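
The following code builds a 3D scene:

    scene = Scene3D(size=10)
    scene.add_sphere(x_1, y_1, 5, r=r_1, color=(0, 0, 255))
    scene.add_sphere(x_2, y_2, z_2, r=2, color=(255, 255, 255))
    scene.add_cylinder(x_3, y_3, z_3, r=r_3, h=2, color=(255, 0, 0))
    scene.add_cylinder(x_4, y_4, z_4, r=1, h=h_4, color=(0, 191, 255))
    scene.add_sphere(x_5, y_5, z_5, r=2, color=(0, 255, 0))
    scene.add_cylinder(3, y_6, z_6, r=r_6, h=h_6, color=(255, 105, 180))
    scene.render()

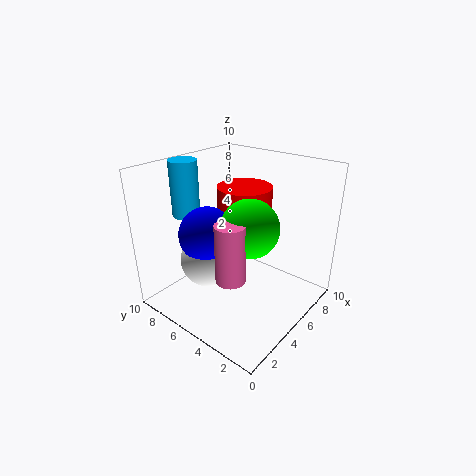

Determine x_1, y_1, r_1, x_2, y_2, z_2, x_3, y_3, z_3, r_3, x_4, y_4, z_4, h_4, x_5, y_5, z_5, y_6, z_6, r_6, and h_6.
x_1 = 4, y_1 = 7, r_1 = 2, x_2 = 4, y_2 = 7, z_2 = 3, x_3 = 7, y_3 = 6, z_3 = 6, r_3 = 2, x_4 = 4, y_4 = 9, z_4 = 6, h_4 = 4, x_5 = 5, y_5 = 4, z_5 = 6, y_6 = 4, z_6 = 3, r_6 = 1, h_6 = 4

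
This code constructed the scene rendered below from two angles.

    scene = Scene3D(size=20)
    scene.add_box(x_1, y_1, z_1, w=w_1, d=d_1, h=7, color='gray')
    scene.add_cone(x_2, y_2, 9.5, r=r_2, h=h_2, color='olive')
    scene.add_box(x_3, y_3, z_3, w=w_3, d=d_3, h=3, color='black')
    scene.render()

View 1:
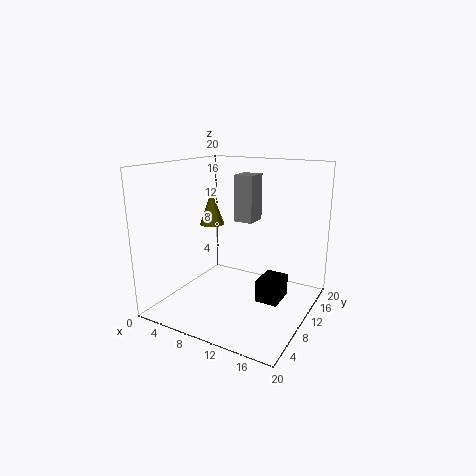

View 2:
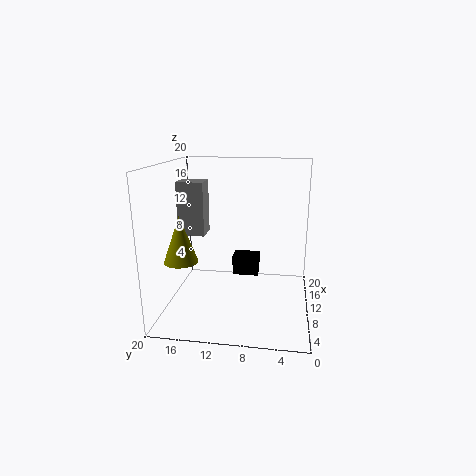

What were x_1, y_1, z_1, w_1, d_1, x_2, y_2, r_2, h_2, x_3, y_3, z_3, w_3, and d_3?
x_1 = 7, y_1 = 14, z_1 = 11, w_1 = 3, d_1 = 3.5, x_2 = 2, y_2 = 15.5, r_2 = 2, h_2 = 5.5, x_3 = 14, y_3 = 7.5, z_3 = 2.5, w_3 = 3, d_3 = 4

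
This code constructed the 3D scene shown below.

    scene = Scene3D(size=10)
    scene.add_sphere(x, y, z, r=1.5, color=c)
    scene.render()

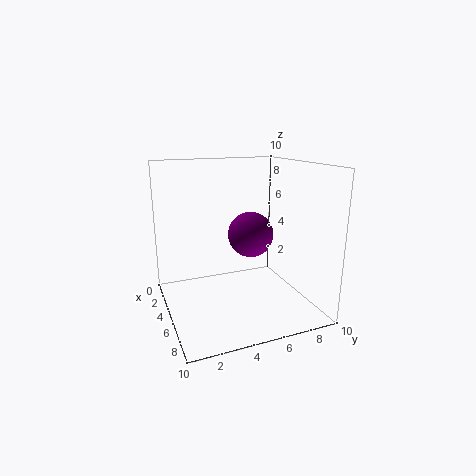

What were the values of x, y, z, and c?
x = 6, y = 5.5, z = 5.5, c = 'purple'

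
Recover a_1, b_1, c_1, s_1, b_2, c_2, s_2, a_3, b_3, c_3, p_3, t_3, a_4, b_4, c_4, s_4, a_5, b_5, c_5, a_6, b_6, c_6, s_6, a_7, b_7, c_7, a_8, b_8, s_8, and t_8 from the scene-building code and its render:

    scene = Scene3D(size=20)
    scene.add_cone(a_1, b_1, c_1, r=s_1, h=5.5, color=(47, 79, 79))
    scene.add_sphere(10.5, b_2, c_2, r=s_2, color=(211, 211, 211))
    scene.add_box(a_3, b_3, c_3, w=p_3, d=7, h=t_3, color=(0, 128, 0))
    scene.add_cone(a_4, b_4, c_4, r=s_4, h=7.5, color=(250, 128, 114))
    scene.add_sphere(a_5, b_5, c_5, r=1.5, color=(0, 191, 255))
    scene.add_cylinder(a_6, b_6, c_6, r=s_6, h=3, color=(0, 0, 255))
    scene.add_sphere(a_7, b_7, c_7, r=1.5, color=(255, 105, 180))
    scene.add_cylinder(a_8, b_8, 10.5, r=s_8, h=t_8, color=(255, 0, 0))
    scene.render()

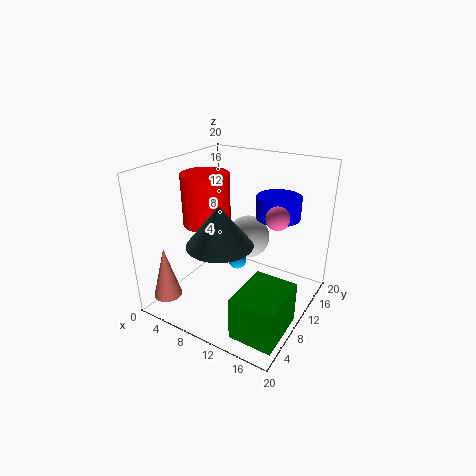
a_1 = 9, b_1 = 7, c_1 = 10, s_1 = 4.5, b_2 = 12, c_2 = 9.5, s_2 = 3, a_3 = 14.5, b_3 = 0.5, c_3 = 2, p_3 = 5.5, t_3 = 5.5, a_4 = 2, b_4 = 3.5, c_4 = 1.5, s_4 = 2, a_5 = 6.5, b_5 = 15.5, c_5 = 2.5, a_6 = 14.5, b_6 = 13, c_6 = 13, s_6 = 3, a_7 = 16, b_7 = 9.5, c_7 = 14.5, a_8 = 4, b_8 = 11, s_8 = 3.5, t_8 = 7.5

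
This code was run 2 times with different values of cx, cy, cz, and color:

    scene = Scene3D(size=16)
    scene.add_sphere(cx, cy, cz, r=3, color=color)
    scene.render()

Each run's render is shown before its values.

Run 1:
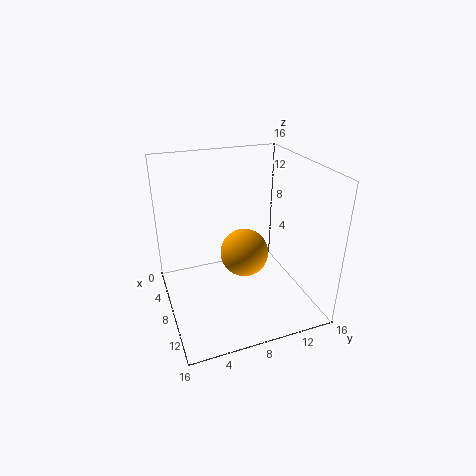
cx = 5, cy = 10, cz = 4, color = 'orange'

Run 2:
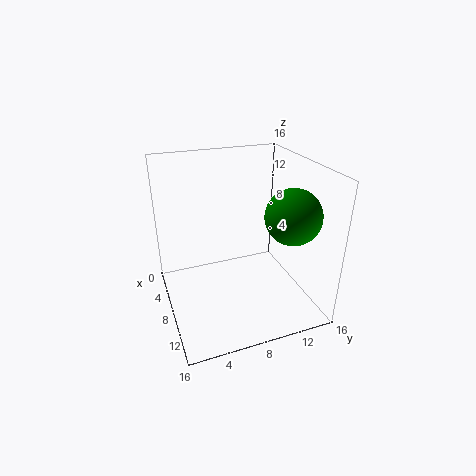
cx = 11, cy = 13, cz = 11, color = 'green'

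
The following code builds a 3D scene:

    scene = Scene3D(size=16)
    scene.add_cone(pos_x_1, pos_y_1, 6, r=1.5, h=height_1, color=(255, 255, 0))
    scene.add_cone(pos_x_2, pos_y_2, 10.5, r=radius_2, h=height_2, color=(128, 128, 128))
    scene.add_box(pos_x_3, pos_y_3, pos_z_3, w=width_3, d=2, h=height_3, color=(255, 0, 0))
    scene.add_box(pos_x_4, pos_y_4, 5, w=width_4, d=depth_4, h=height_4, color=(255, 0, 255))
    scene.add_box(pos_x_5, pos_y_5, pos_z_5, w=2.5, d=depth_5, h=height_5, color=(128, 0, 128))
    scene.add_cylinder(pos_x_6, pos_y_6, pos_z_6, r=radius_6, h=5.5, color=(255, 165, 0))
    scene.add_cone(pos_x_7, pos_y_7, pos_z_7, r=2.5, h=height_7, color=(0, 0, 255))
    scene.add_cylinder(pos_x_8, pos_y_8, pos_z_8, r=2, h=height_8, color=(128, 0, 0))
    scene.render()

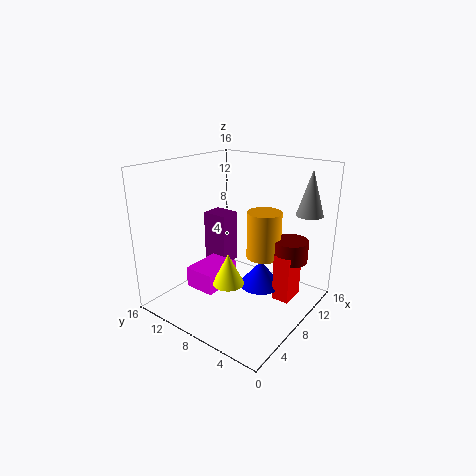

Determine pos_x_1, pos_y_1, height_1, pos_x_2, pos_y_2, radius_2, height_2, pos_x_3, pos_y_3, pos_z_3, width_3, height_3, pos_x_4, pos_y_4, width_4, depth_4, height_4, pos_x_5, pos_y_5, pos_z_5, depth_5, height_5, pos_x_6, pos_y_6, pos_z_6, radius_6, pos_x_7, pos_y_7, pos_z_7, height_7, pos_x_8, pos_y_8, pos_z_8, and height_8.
pos_x_1 = 2.5; pos_y_1 = 5; height_1 = 3; pos_x_2 = 13; pos_y_2 = 2; radius_2 = 1.5; height_2 = 5; pos_x_3 = 10; pos_y_3 = 2.5; pos_z_3 = 0.5; width_3 = 3; height_3 = 5.5; pos_x_4 = 1; pos_y_4 = 6; width_4 = 4; depth_4 = 3; height_4 = 2; pos_x_5 = 8; pos_y_5 = 10; pos_z_5 = 4; depth_5 = 3; height_5 = 6; pos_x_6 = 11; pos_y_6 = 6.5; pos_z_6 = 5; radius_6 = 2; pos_x_7 = 10.5; pos_y_7 = 6.5; pos_z_7 = 1.5; height_7 = 3; pos_x_8 = 12; pos_y_8 = 3.5; pos_z_8 = 5; height_8 = 2.5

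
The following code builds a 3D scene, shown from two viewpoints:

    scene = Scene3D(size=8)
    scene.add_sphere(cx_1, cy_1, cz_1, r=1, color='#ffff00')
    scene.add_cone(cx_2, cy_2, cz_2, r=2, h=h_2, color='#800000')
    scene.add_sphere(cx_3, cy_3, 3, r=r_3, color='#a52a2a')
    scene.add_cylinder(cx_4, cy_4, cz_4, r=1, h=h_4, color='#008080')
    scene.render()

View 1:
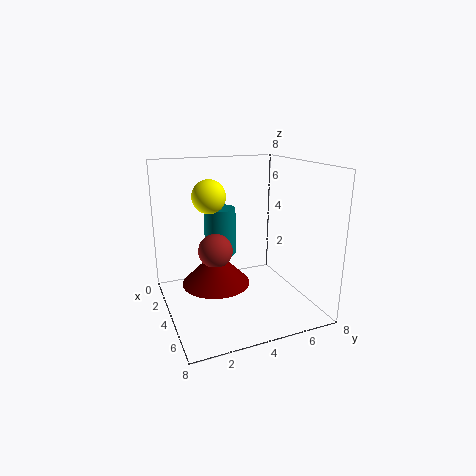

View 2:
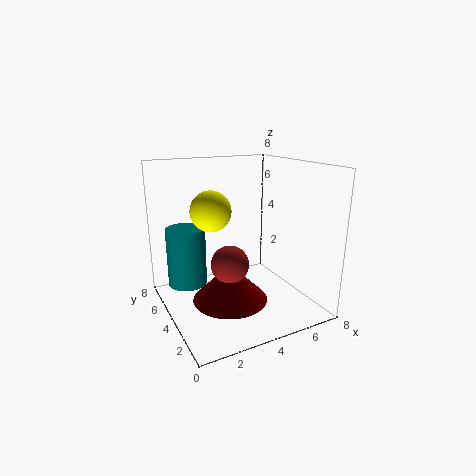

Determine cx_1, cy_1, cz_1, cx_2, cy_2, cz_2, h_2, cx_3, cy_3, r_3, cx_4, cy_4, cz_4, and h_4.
cx_1 = 2, cy_1 = 3, cz_1 = 6, cx_2 = 3, cy_2 = 3, cz_2 = 1, h_2 = 2, cx_3 = 3, cy_3 = 3, r_3 = 1, cx_4 = 1, cy_4 = 4, cz_4 = 2, h_4 = 3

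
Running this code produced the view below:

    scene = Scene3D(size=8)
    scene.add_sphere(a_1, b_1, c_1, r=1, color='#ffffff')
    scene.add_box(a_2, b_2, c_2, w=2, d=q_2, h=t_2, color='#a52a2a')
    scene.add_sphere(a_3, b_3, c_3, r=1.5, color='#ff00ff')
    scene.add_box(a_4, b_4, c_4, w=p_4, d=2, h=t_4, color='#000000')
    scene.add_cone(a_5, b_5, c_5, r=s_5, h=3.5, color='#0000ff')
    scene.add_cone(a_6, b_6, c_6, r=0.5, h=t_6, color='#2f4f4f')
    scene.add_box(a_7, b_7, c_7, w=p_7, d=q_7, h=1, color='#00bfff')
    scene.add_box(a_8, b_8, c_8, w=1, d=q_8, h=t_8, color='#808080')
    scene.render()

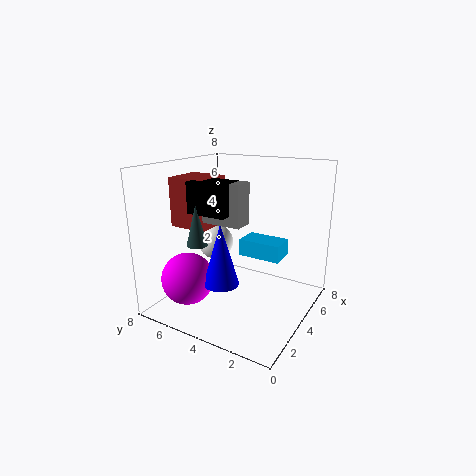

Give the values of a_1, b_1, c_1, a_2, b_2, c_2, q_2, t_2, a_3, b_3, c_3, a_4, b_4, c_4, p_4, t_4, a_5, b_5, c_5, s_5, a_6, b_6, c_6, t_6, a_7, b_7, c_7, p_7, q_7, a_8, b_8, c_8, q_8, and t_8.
a_1 = 4
b_1 = 5.5
c_1 = 3.5
a_2 = 1.5
b_2 = 4.5
c_2 = 5
q_2 = 2
t_2 = 2.5
a_3 = 2.5
b_3 = 6.5
c_3 = 1.5
a_4 = 1
b_4 = 3
c_4 = 6
p_4 = 1.5
t_4 = 1.5
a_5 = 3
b_5 = 4.5
c_5 = 1.5
s_5 = 1
a_6 = 1
b_6 = 4.5
c_6 = 4.5
t_6 = 2
a_7 = 5
b_7 = 2
c_7 = 2.5
p_7 = 1.5
q_7 = 2.5
a_8 = 1.5
b_8 = 2.5
c_8 = 5.5
q_8 = 2
t_8 = 2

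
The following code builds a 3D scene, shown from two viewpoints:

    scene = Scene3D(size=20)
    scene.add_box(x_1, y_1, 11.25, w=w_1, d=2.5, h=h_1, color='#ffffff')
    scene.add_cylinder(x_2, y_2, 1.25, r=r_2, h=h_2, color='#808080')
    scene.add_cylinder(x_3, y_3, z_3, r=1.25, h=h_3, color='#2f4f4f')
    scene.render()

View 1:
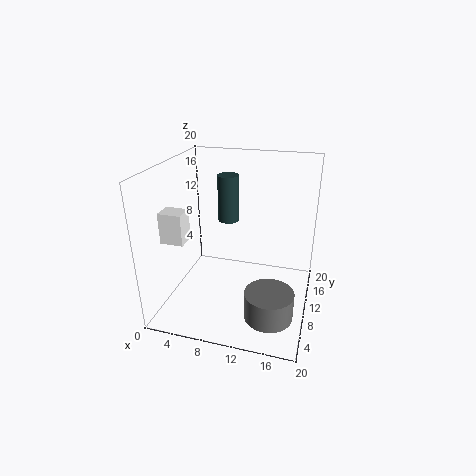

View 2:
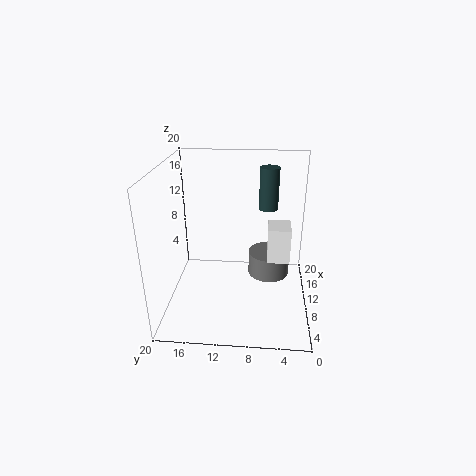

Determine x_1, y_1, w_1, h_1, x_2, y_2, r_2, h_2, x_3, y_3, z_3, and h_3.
x_1 = 1.75
y_1 = 3.5
w_1 = 3
h_1 = 4
x_2 = 15.5
y_2 = 5.5
r_2 = 3.25
h_2 = 3.75
x_3 = 10
y_3 = 6
z_3 = 14.5
h_3 = 5.5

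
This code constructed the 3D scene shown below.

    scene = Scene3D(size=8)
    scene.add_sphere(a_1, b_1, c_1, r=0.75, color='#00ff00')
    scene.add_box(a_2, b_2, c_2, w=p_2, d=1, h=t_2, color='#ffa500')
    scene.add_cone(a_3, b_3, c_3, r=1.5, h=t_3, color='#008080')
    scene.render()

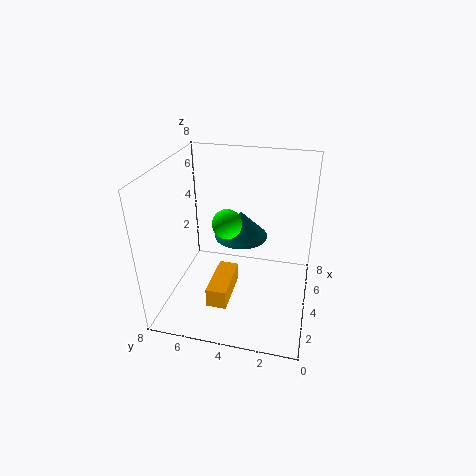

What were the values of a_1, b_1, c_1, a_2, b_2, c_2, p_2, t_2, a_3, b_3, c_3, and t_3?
a_1 = 2.75, b_1 = 4.25, c_1 = 5.5, a_2 = 0.5, b_2 = 3.75, c_2 = 2, p_2 = 2.5, t_2 = 1, a_3 = 4.75, b_3 = 4, c_3 = 3.75, t_3 = 1.5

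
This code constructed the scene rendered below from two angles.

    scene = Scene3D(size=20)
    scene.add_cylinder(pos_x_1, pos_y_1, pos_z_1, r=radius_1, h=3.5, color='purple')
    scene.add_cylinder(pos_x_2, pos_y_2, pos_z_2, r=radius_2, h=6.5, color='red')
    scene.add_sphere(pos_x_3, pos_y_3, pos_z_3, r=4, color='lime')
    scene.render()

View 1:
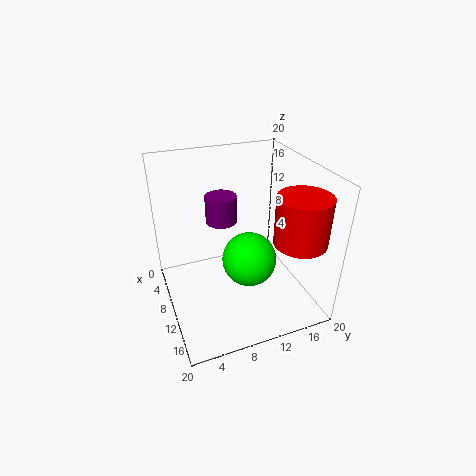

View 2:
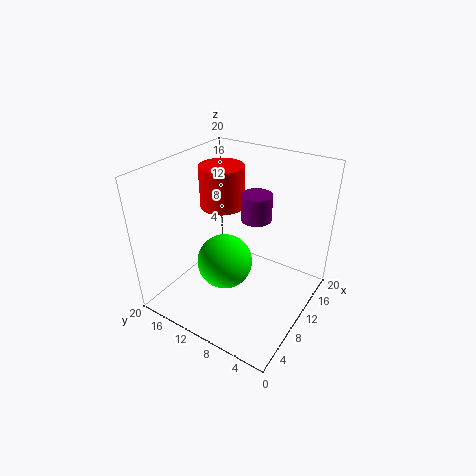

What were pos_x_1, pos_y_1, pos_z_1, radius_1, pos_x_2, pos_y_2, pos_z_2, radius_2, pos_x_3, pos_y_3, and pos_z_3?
pos_x_1 = 10.5, pos_y_1 = 7.5, pos_z_1 = 13.5, radius_1 = 2, pos_x_2 = 15.5, pos_y_2 = 16.5, pos_z_2 = 11, radius_2 = 3.5, pos_x_3 = 9.5, pos_y_3 = 12, pos_z_3 = 5.5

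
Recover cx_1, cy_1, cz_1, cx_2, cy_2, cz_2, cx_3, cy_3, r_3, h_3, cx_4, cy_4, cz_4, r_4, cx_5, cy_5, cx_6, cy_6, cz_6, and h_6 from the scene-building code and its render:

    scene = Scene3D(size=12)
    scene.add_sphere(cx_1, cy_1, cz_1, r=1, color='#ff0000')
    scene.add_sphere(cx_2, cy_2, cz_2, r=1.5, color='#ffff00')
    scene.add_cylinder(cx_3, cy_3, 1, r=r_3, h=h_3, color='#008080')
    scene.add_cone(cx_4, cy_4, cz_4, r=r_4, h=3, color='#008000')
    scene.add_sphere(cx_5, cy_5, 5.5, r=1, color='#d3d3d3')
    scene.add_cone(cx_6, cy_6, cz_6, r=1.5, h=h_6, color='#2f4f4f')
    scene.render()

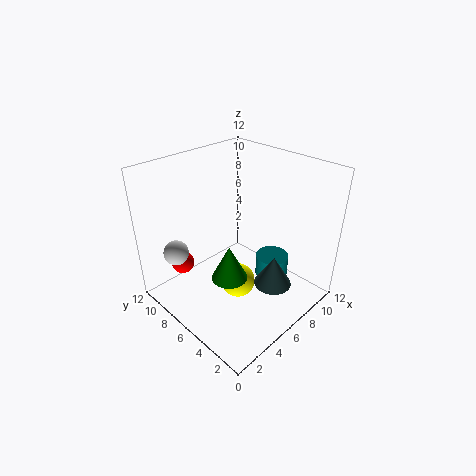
cx_1 = 3
cy_1 = 10
cz_1 = 3
cx_2 = 6
cy_2 = 6
cz_2 = 1.5
cx_3 = 9.5
cy_3 = 5
r_3 = 1.5
h_3 = 2
cx_4 = 4.5
cy_4 = 5.5
cz_4 = 3
r_4 = 1.5
cx_5 = 1.5
cy_5 = 8.5
cx_6 = 6.5
cy_6 = 2.5
cz_6 = 3
h_6 = 2.5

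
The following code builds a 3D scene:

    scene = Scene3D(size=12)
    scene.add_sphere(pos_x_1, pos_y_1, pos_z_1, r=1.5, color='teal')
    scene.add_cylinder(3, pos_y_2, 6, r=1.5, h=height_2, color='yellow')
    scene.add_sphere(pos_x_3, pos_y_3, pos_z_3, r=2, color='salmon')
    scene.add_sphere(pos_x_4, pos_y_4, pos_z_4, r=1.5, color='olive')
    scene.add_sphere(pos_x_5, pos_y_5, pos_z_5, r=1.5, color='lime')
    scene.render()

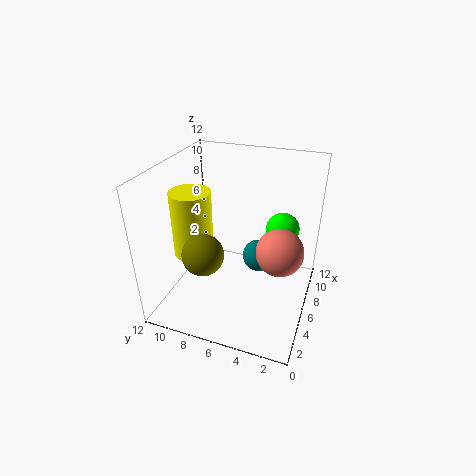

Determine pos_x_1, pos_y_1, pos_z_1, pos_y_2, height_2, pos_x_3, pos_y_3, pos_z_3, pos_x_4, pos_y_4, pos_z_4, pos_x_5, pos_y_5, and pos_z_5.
pos_x_1 = 9, pos_y_1 = 5, pos_z_1 = 2.5, pos_y_2 = 8.5, height_2 = 5, pos_x_3 = 6.5, pos_y_3 = 2.5, pos_z_3 = 5, pos_x_4 = 1.5, pos_y_4 = 7, pos_z_4 = 7, pos_x_5 = 9.5, pos_y_5 = 3, pos_z_5 = 5.5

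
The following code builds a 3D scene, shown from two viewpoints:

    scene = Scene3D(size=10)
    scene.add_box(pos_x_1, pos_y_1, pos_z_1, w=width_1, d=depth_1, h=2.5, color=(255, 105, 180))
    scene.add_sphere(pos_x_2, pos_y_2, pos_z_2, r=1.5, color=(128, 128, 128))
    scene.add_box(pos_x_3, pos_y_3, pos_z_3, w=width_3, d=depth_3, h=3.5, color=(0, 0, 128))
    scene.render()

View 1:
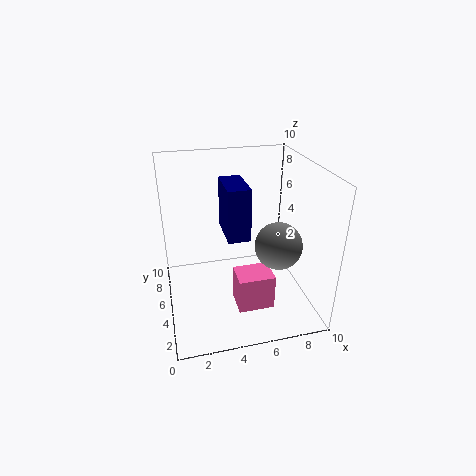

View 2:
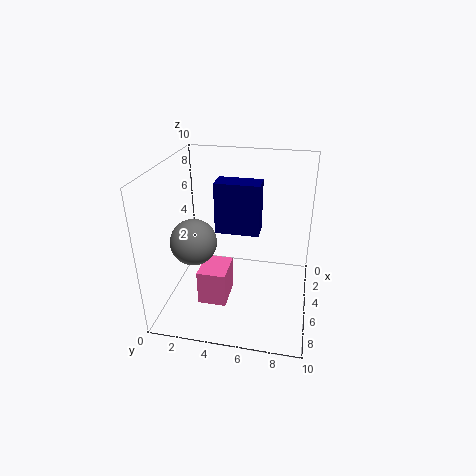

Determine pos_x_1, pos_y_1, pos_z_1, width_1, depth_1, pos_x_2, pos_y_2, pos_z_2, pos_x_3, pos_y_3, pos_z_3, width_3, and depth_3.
pos_x_1 = 4.5; pos_y_1 = 2.5; pos_z_1 = 0.5; width_1 = 2.5; depth_1 = 2; pos_x_2 = 7; pos_y_2 = 2.5; pos_z_2 = 5.5; pos_x_3 = 4; pos_y_3 = 3.5; pos_z_3 = 5.5; width_3 = 1.5; depth_3 = 3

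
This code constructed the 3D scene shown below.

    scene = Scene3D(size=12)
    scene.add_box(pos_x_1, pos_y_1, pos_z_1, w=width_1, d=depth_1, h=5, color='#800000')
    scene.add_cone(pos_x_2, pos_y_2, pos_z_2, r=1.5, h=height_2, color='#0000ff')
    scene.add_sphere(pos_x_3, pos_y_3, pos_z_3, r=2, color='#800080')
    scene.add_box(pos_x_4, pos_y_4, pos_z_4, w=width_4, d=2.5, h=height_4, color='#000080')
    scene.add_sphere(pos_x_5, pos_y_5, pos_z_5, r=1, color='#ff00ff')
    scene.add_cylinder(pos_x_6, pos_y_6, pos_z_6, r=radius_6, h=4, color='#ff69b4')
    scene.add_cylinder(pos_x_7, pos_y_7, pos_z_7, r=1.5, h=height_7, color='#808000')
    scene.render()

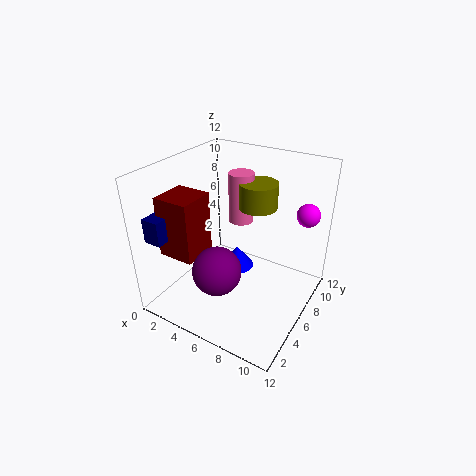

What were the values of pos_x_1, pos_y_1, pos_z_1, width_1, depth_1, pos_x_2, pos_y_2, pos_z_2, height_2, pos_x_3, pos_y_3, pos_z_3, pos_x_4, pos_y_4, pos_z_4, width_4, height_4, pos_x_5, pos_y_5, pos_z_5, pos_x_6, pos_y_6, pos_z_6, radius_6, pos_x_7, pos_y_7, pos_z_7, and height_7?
pos_x_1 = 1; pos_y_1 = 2; pos_z_1 = 5; width_1 = 3; depth_1 = 3; pos_x_2 = 5; pos_y_2 = 7.5; pos_z_2 = 2; height_2 = 2; pos_x_3 = 5.5; pos_y_3 = 3.5; pos_z_3 = 4; pos_x_4 = 0.5; pos_y_4 = 1; pos_z_4 = 6.5; width_4 = 1.5; height_4 = 2; pos_x_5 = 10.5; pos_y_5 = 10; pos_z_5 = 7.5; pos_x_6 = 6; pos_y_6 = 6.5; pos_z_6 = 7.5; radius_6 = 1; pos_x_7 = 7.5; pos_y_7 = 6.5; pos_z_7 = 9; height_7 = 2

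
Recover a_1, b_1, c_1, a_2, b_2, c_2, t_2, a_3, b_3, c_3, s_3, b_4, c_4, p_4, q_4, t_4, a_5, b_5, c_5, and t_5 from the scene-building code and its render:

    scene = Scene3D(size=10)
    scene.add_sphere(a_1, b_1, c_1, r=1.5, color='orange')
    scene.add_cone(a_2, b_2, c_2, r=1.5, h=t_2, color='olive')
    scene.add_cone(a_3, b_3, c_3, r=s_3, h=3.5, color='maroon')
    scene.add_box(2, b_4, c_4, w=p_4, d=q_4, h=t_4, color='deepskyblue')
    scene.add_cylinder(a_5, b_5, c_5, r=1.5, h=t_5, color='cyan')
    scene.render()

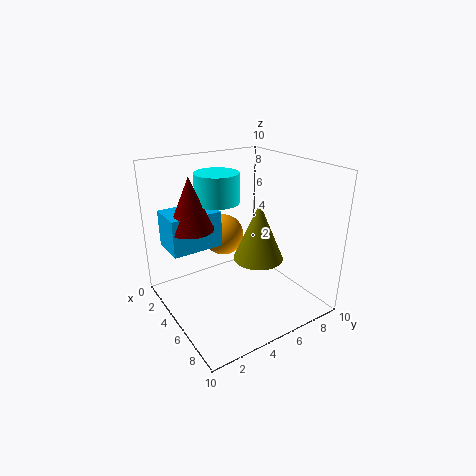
a_1 = 3; b_1 = 5; c_1 = 4.5; a_2 = 8; b_2 = 4.5; c_2 = 5; t_2 = 3.5; a_3 = 4; b_3 = 2; c_3 = 6; s_3 = 1.5; b_4 = 0.5; c_4 = 4.5; p_4 = 2.5; q_4 = 3.5; t_4 = 2.5; a_5 = 4; b_5 = 4; c_5 = 7.5; t_5 = 2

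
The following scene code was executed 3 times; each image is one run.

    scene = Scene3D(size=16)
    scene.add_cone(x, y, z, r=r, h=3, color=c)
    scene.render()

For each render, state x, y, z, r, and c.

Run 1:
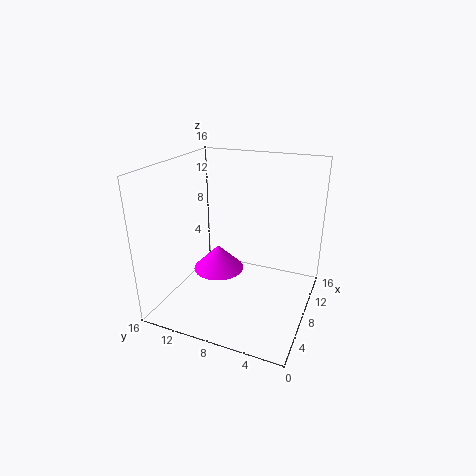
x = 9
y = 11
z = 3
r = 3
c = 'magenta'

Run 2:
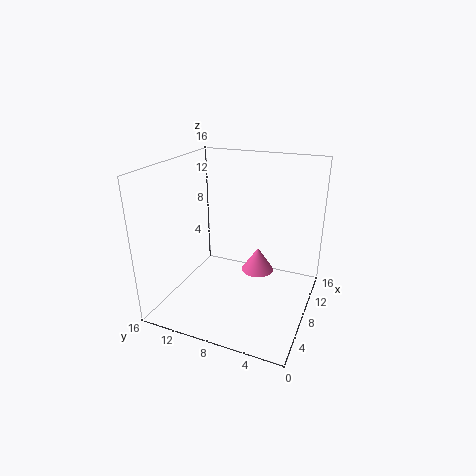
x = 12
y = 7
z = 2
r = 2
c = 'hotpink'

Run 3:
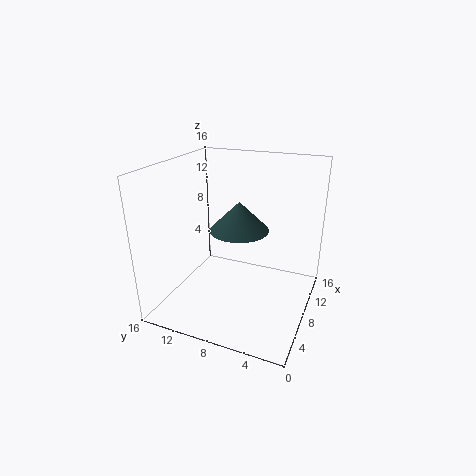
x = 6
y = 7
z = 10
r = 3
c = 'darkslategray'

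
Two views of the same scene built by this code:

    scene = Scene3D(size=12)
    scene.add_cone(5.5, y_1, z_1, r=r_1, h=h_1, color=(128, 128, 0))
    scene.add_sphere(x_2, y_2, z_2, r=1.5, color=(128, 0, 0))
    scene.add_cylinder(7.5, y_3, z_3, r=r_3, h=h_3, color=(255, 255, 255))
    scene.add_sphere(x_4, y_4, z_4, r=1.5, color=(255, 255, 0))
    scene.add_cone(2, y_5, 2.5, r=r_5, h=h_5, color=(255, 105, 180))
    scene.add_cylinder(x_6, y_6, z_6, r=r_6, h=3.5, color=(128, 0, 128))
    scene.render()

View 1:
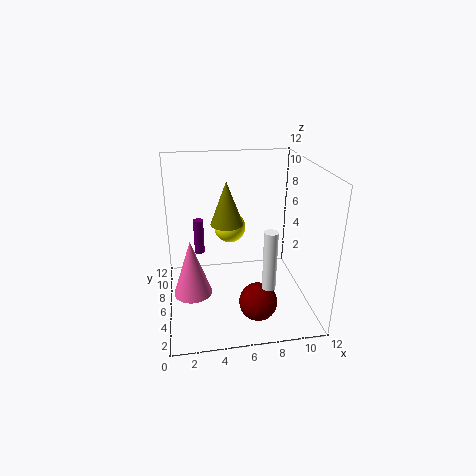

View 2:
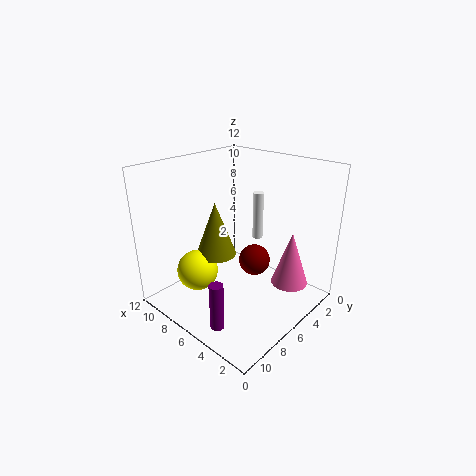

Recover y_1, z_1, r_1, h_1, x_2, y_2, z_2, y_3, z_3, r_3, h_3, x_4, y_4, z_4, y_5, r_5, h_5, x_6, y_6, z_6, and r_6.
y_1 = 9, z_1 = 6, r_1 = 1.5, h_1 = 4, x_2 = 7, y_2 = 2.5, z_2 = 2, y_3 = 1.5, z_3 = 4, r_3 = 0.5, h_3 = 4.5, x_4 = 6, y_4 = 10.5, z_4 = 5, y_5 = 4, r_5 = 1.5, h_5 = 4.5, x_6 = 3, y_6 = 11.5, z_6 = 2, r_6 = 0.5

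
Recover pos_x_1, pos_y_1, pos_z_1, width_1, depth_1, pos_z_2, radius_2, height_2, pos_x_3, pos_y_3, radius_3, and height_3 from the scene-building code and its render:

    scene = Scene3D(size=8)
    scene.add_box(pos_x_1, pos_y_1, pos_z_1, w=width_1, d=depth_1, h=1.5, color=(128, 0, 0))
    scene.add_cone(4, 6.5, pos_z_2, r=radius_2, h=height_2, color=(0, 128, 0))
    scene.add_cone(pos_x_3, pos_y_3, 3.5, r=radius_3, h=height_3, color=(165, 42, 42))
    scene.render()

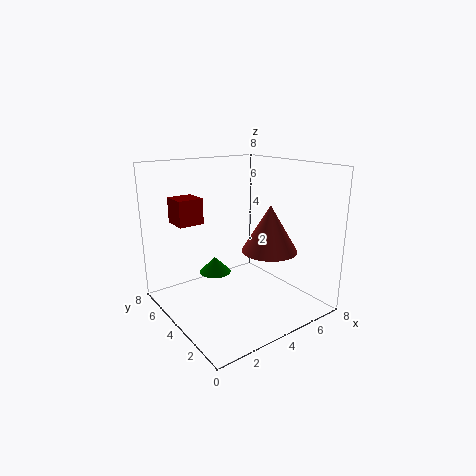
pos_x_1 = 1.5
pos_y_1 = 6
pos_z_1 = 4.5
width_1 = 1.5
depth_1 = 1.5
pos_z_2 = 1
radius_2 = 1
height_2 = 1
pos_x_3 = 5
pos_y_3 = 2.5
radius_3 = 1.5
height_3 = 2.5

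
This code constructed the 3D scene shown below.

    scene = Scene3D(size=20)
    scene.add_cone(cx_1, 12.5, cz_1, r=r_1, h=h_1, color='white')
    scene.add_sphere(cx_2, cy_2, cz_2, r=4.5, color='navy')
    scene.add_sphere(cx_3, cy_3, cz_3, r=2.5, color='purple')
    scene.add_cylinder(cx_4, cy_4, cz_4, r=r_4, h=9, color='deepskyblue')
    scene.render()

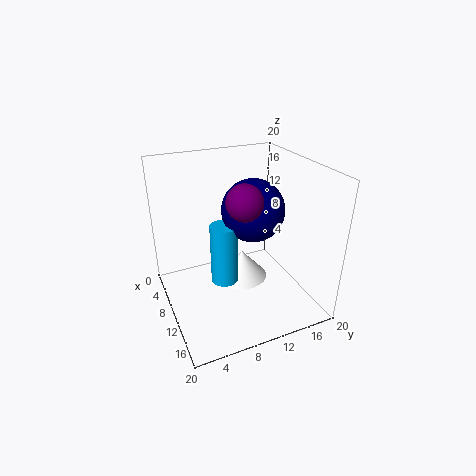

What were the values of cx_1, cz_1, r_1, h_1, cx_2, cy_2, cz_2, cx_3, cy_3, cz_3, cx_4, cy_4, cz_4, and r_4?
cx_1 = 6, cz_1 = 0.5, r_1 = 4, h_1 = 4.5, cx_2 = 8.5, cy_2 = 13, cz_2 = 13, cx_3 = 11, cy_3 = 10.5, cz_3 = 15.5, cx_4 = 8.5, cy_4 = 8.5, cz_4 = 2.5, r_4 = 2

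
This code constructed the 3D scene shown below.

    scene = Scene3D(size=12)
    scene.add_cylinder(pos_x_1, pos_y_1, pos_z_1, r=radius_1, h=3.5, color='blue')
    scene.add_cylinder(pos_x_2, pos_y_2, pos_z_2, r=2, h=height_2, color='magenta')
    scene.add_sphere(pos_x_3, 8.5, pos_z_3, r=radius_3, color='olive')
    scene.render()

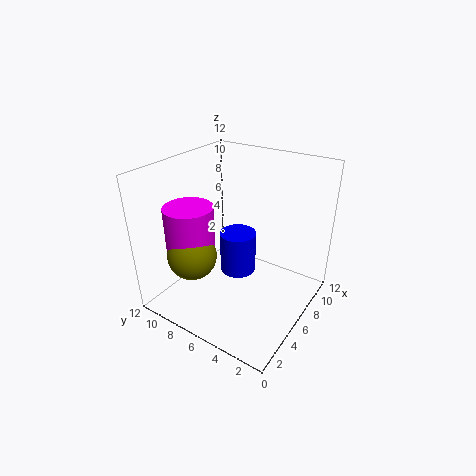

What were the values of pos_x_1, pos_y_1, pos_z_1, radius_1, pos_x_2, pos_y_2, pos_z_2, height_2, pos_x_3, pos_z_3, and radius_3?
pos_x_1 = 6, pos_y_1 = 6, pos_z_1 = 3, radius_1 = 1.5, pos_x_2 = 3.5, pos_y_2 = 9, pos_z_2 = 4.5, height_2 = 4.5, pos_x_3 = 3, pos_z_3 = 5, radius_3 = 2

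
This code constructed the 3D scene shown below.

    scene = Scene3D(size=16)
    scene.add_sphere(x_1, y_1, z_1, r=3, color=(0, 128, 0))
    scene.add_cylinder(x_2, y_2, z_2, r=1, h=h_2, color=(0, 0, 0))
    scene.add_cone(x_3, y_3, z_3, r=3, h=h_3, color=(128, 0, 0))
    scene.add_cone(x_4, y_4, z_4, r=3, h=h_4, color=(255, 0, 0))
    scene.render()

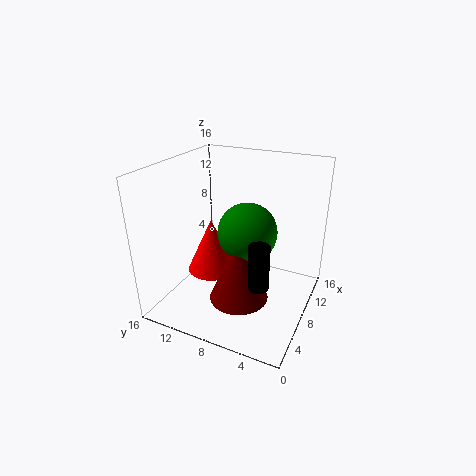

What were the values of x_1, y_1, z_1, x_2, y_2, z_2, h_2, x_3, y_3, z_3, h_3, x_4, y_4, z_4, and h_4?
x_1 = 6; y_1 = 6; z_1 = 10; x_2 = 3; y_2 = 3.5; z_2 = 6; h_2 = 4.5; x_3 = 4; y_3 = 6; z_3 = 3.5; h_3 = 7; x_4 = 9; y_4 = 12; z_4 = 2.5; h_4 = 6.5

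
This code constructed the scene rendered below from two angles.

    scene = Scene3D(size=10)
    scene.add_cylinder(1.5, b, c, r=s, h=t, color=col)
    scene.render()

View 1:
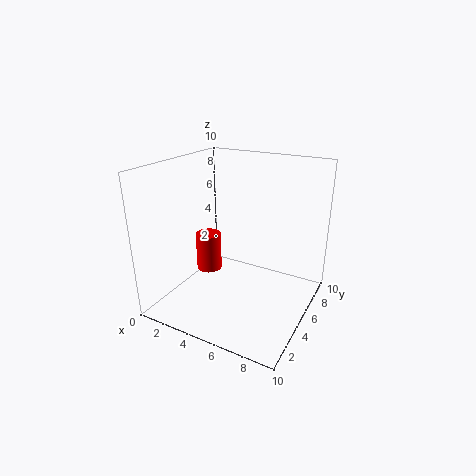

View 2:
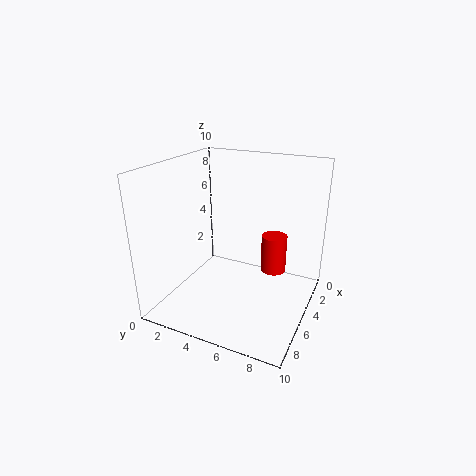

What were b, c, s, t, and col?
b = 6.5; c = 1; s = 1; t = 3; col = 'red'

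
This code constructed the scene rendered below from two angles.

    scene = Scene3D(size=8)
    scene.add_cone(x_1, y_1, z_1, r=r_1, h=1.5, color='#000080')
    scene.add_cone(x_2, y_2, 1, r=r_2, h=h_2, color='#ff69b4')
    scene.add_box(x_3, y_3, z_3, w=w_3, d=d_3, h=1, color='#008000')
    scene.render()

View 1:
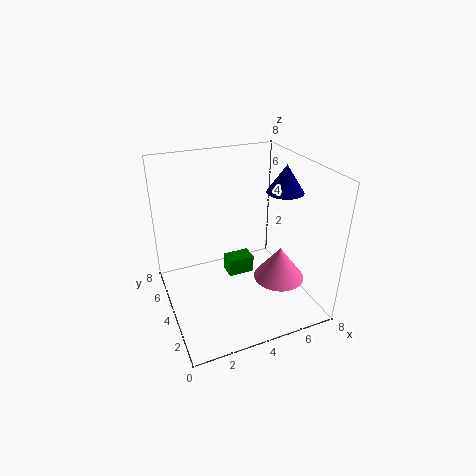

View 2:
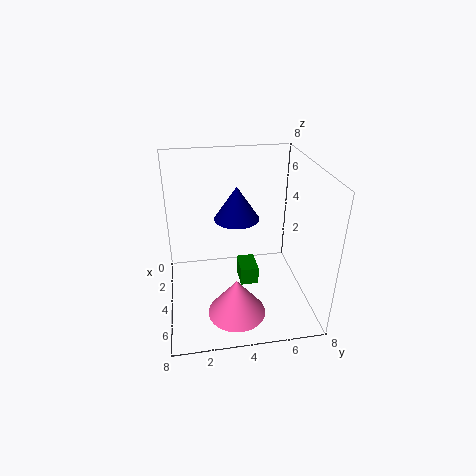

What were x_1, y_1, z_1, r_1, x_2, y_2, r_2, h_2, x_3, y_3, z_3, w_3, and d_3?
x_1 = 6.5
y_1 = 3.5
z_1 = 6.5
r_1 = 1
x_2 = 6.5
y_2 = 3.5
r_2 = 1.5
h_2 = 2
x_3 = 3.5
y_3 = 4
z_3 = 1.5
w_3 = 1.5
d_3 = 1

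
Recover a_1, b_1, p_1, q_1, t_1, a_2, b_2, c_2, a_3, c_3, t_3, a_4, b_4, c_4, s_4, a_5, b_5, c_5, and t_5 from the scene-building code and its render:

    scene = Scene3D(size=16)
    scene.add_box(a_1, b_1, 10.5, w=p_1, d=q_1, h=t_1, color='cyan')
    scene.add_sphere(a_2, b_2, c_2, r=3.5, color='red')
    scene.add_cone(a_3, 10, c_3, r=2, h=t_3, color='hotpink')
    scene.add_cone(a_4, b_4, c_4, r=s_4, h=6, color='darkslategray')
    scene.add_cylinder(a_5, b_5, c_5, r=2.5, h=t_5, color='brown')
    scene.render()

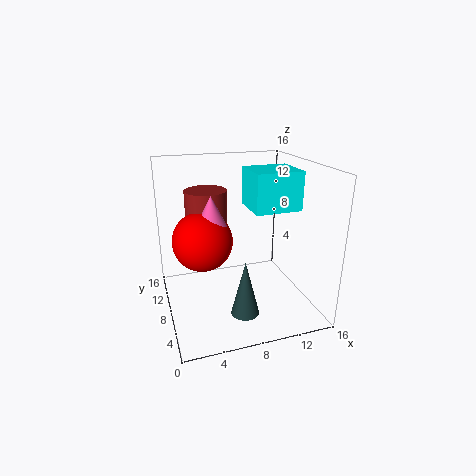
a_1 = 10; b_1 = 7.5; p_1 = 5.5; q_1 = 5; t_1 = 4.5; a_2 = 4.5; b_2 = 10.5; c_2 = 7; a_3 = 5.5; c_3 = 8.5; t_3 = 4; a_4 = 7.5; b_4 = 4; c_4 = 1; s_4 = 1.5; a_5 = 5.5; b_5 = 12.5; c_5 = 8; t_5 = 4.5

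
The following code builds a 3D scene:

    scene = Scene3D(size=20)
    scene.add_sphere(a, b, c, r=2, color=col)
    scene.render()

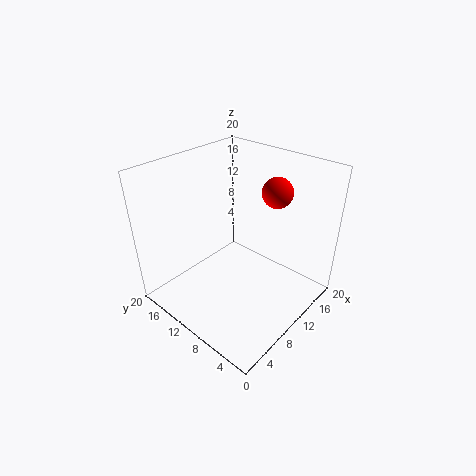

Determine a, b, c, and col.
a = 13; b = 6; c = 17; col = 'red'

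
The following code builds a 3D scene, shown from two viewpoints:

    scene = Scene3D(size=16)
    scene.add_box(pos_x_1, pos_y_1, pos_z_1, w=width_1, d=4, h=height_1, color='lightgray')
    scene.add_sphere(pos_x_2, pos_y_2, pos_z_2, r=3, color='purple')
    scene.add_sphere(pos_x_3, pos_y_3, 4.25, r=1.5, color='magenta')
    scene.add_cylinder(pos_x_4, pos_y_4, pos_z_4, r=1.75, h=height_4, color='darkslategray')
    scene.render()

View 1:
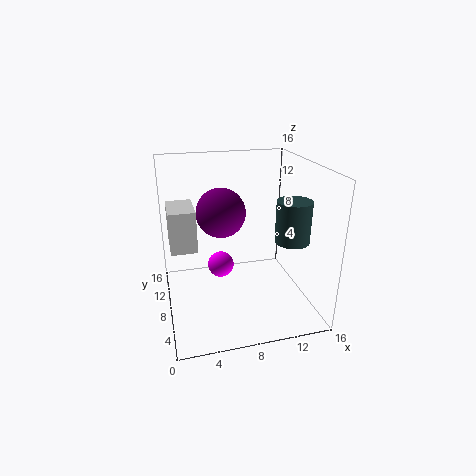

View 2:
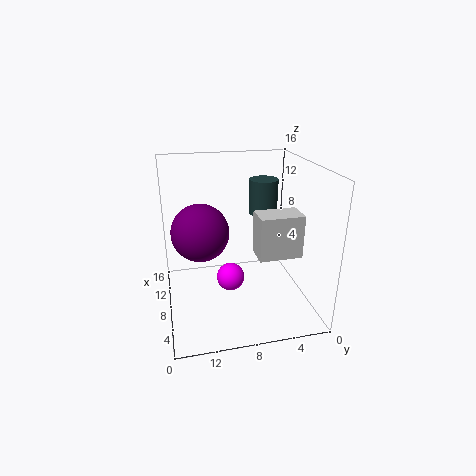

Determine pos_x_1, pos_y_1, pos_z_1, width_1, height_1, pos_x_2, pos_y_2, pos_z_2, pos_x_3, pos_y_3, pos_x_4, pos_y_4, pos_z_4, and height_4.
pos_x_1 = 0.5; pos_y_1 = 3.75; pos_z_1 = 9; width_1 = 2.5; height_1 = 4; pos_x_2 = 7; pos_y_2 = 12.25; pos_z_2 = 9.5; pos_x_3 = 6.25; pos_y_3 = 9.25; pos_x_4 = 12.5; pos_y_4 = 3.75; pos_z_4 = 9; height_4 = 4.25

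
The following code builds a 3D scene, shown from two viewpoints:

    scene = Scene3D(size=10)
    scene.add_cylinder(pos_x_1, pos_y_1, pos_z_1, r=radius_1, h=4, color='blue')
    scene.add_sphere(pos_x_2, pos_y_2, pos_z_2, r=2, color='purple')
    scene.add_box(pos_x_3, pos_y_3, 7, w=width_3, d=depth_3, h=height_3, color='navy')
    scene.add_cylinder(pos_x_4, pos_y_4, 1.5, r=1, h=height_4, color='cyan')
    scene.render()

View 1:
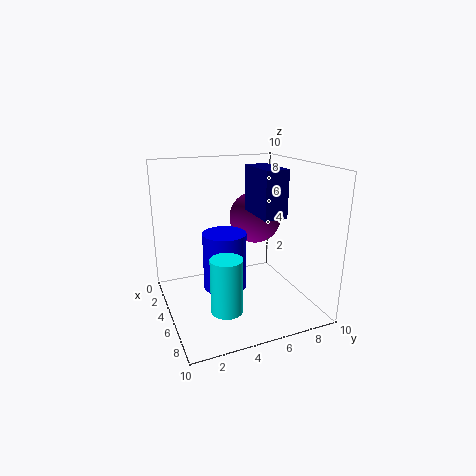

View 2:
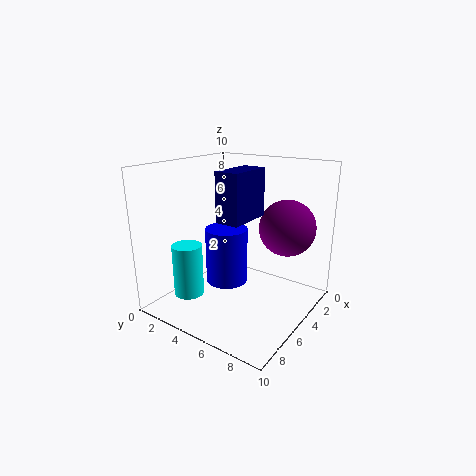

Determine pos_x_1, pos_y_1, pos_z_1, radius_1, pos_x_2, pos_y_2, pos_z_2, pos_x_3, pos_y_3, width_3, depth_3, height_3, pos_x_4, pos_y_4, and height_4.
pos_x_1 = 5; pos_y_1 = 4; pos_z_1 = 1.5; radius_1 = 1.5; pos_x_2 = 2.5; pos_y_2 = 7.5; pos_z_2 = 5.5; pos_x_3 = 5; pos_y_3 = 5.5; width_3 = 3; depth_3 = 1.5; height_3 = 3; pos_x_4 = 8; pos_y_4 = 3; height_4 = 3.5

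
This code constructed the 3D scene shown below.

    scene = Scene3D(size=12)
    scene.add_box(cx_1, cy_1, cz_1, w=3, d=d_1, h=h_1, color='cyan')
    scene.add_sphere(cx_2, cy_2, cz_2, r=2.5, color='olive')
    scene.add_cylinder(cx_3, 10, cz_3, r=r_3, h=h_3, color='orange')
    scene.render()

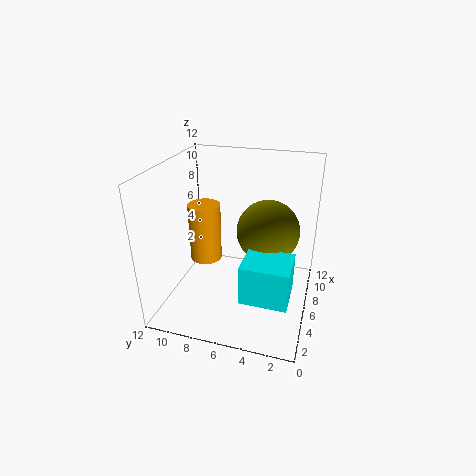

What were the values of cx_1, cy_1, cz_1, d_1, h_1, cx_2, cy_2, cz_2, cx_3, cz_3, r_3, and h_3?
cx_1 = 1
cy_1 = 1
cz_1 = 3.5
d_1 = 3.5
h_1 = 3
cx_2 = 6
cy_2 = 3.5
cz_2 = 7
cx_3 = 8.5
cz_3 = 2
r_3 = 1.5
h_3 = 5.5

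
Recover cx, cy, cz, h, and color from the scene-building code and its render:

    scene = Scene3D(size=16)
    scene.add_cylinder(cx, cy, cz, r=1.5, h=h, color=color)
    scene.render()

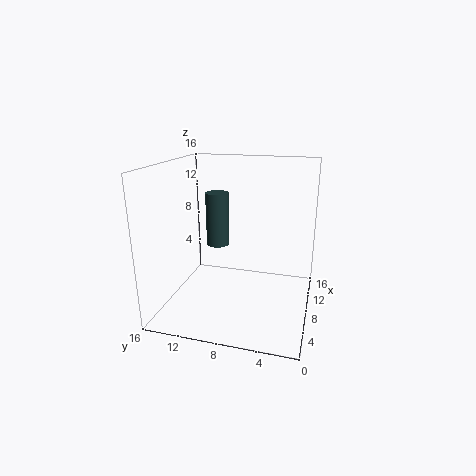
cx = 14; cy = 12.5; cz = 4.5; h = 7; color = 'darkslategray'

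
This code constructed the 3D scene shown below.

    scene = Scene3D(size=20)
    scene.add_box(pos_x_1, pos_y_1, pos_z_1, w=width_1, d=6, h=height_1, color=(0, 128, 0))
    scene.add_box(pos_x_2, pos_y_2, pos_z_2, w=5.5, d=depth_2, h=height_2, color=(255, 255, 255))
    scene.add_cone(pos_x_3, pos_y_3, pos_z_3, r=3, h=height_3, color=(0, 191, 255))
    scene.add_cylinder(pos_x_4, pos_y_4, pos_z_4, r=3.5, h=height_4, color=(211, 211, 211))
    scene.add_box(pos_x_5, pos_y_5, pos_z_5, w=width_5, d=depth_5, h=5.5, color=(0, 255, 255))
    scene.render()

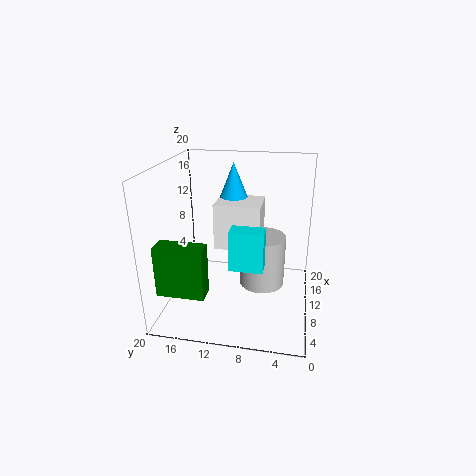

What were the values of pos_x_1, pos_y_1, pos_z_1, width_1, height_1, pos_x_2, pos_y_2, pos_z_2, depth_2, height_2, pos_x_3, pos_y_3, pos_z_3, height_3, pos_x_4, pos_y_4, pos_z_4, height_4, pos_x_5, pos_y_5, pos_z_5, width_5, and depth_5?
pos_x_1 = 1
pos_y_1 = 12.5
pos_z_1 = 5.5
width_1 = 2.5
height_1 = 6.5
pos_x_2 = 10
pos_y_2 = 7
pos_z_2 = 8
depth_2 = 6.5
height_2 = 6.5
pos_x_3 = 14.5
pos_y_3 = 11.5
pos_z_3 = 12
height_3 = 7.5
pos_x_4 = 14.5
pos_y_4 = 7
pos_z_4 = 0.5
height_4 = 8
pos_x_5 = 6
pos_y_5 = 6
pos_z_5 = 7
width_5 = 2.5
depth_5 = 4.5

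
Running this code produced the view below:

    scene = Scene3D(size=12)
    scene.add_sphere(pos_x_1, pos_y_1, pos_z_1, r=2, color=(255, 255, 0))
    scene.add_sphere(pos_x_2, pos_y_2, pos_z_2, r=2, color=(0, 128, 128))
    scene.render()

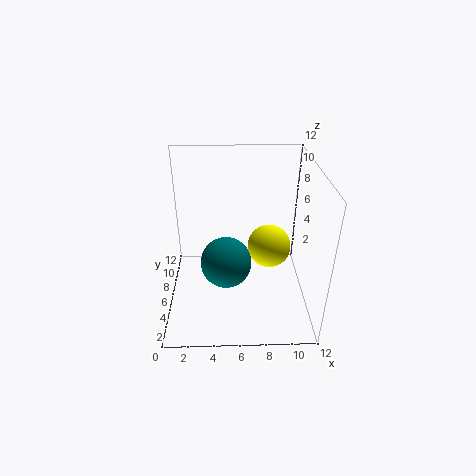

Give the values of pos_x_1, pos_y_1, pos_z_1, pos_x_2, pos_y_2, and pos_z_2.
pos_x_1 = 9
pos_y_1 = 8.5
pos_z_1 = 3.5
pos_x_2 = 5
pos_y_2 = 4
pos_z_2 = 5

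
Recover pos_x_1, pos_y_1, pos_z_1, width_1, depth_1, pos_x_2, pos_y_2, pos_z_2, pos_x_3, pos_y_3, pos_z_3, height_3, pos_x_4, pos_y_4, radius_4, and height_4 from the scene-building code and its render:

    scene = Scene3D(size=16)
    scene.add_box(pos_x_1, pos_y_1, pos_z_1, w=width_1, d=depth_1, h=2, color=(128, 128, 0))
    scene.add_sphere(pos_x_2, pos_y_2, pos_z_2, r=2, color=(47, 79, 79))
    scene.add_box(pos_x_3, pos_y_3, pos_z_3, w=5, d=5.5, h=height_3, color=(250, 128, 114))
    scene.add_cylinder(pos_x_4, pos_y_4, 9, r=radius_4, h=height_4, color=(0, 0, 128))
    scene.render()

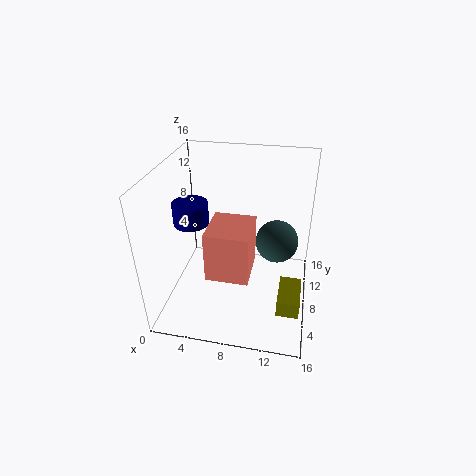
pos_x_1 = 13, pos_y_1 = 4.5, pos_z_1 = 0.5, width_1 = 2.5, depth_1 = 4.5, pos_x_2 = 12.5, pos_y_2 = 4.5, pos_z_2 = 10.5, pos_x_3 = 4.5, pos_y_3 = 6, pos_z_3 = 3, height_3 = 6, pos_x_4 = 2.5, pos_y_4 = 8.5, radius_4 = 2, height_4 = 2.5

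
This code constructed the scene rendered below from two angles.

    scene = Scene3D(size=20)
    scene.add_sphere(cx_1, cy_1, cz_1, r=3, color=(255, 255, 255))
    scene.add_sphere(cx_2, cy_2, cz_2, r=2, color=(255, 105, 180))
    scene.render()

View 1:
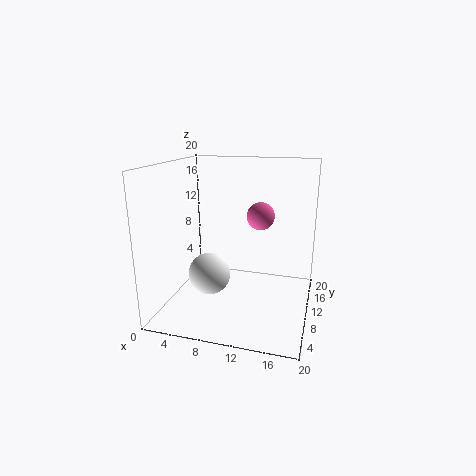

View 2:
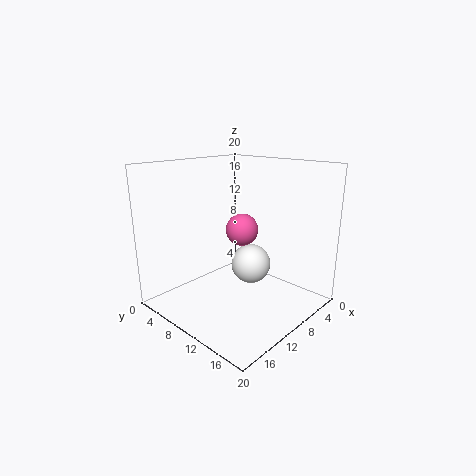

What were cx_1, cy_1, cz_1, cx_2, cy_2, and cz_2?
cx_1 = 6, cy_1 = 9, cz_1 = 4.5, cx_2 = 12.5, cy_2 = 13, cz_2 = 12.5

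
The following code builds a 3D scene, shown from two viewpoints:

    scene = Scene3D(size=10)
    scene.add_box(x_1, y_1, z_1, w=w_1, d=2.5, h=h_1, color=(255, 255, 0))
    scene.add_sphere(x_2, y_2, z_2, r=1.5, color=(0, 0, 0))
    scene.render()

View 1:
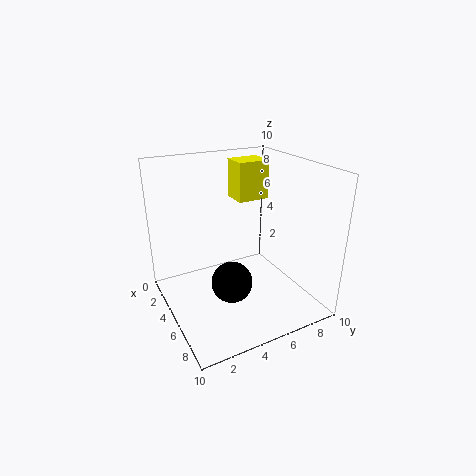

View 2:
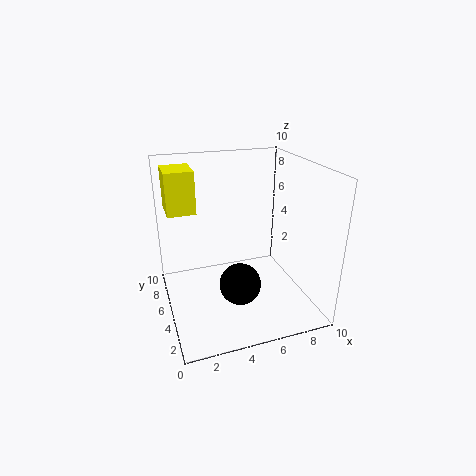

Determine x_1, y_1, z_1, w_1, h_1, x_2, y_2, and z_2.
x_1 = 0.5; y_1 = 6.5; z_1 = 6.5; w_1 = 2; h_1 = 3; x_2 = 5; y_2 = 4.5; z_2 = 1.5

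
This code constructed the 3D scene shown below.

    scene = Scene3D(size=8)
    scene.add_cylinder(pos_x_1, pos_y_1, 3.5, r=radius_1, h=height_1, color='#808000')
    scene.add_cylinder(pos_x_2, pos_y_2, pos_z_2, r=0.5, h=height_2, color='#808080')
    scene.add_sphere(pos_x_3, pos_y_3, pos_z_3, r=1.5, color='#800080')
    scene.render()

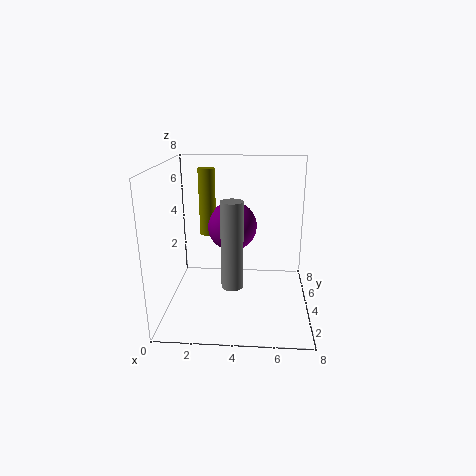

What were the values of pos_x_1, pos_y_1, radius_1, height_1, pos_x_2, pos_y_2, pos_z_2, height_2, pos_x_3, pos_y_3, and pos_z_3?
pos_x_1 = 2; pos_y_1 = 6; radius_1 = 0.5; height_1 = 4; pos_x_2 = 4; pos_y_2 = 0.5; pos_z_2 = 3; height_2 = 4; pos_x_3 = 3.5; pos_y_3 = 6; pos_z_3 = 4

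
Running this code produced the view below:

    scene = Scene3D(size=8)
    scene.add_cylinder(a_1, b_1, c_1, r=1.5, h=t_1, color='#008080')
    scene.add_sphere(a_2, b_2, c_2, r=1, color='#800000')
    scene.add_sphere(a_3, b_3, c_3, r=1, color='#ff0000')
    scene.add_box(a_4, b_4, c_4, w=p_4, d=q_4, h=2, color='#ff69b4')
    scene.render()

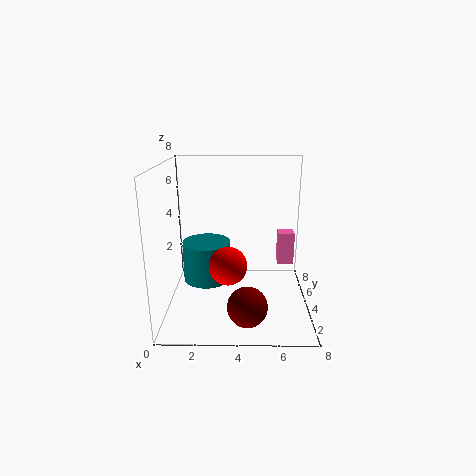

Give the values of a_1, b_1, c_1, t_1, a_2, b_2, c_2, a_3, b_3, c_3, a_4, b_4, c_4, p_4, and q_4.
a_1 = 2
b_1 = 6
c_1 = 0.5
t_1 = 2.5
a_2 = 4.5
b_2 = 1
c_2 = 1.5
a_3 = 3.5
b_3 = 2.5
c_3 = 3
a_4 = 6.5
b_4 = 6
c_4 = 1.5
p_4 = 1
q_4 = 1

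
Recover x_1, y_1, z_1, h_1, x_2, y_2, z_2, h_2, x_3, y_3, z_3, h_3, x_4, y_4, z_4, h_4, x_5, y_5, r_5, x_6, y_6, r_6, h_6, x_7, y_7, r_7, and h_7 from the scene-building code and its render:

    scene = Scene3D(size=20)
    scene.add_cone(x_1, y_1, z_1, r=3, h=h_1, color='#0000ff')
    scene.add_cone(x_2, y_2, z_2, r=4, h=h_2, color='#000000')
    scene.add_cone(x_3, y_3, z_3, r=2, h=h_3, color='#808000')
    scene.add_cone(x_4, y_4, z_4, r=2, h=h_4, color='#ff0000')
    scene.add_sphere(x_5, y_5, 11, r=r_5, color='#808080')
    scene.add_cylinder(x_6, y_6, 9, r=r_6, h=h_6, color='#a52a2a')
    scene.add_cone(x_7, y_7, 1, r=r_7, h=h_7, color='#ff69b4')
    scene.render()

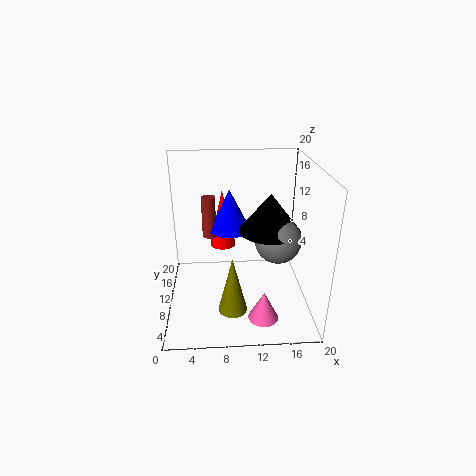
x_1 = 9, y_1 = 13, z_1 = 10, h_1 = 6, x_2 = 14, y_2 = 8, z_2 = 12, h_2 = 5, x_3 = 9, y_3 = 6, z_3 = 1, h_3 = 8, x_4 = 8, y_4 = 16, z_4 = 6, h_4 = 9, x_5 = 15, y_5 = 7, r_5 = 3, x_6 = 6, y_6 = 13, r_6 = 1, h_6 = 6, x_7 = 13, y_7 = 4, r_7 = 2, h_7 = 4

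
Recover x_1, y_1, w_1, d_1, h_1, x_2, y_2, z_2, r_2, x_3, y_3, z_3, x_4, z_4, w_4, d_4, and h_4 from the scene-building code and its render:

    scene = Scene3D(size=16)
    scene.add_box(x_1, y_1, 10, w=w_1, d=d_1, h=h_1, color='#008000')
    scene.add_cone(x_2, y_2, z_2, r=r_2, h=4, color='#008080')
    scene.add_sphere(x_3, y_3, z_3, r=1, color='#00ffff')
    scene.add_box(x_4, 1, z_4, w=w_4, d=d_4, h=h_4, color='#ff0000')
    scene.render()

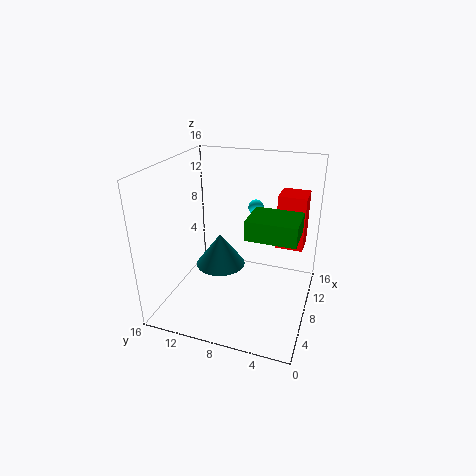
x_1 = 4, y_1 = 1, w_1 = 4, d_1 = 5, h_1 = 2, x_2 = 10, y_2 = 11, z_2 = 3, r_2 = 3, x_3 = 15, y_3 = 8, z_3 = 9, x_4 = 9, z_4 = 7, w_4 = 3, d_4 = 3, h_4 = 6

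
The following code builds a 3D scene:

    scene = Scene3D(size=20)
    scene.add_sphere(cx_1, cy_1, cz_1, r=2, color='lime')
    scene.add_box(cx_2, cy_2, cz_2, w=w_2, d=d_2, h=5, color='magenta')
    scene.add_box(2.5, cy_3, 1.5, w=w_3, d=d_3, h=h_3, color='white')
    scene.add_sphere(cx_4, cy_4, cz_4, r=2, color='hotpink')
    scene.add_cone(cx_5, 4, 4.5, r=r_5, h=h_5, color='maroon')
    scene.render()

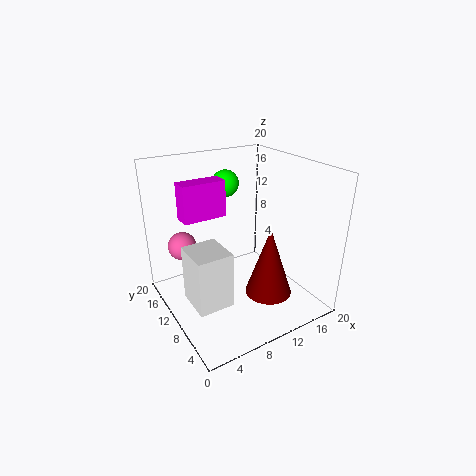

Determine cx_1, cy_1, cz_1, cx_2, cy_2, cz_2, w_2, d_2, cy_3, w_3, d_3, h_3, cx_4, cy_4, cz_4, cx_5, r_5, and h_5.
cx_1 = 11.5; cy_1 = 16; cz_1 = 16; cx_2 = 3; cy_2 = 11.5; cz_2 = 13; w_2 = 6; d_2 = 2.5; cy_3 = 7; w_3 = 5; d_3 = 5.5; h_3 = 8; cx_4 = 3.5; cy_4 = 14.5; cz_4 = 8.5; cx_5 = 11; r_5 = 3; h_5 = 9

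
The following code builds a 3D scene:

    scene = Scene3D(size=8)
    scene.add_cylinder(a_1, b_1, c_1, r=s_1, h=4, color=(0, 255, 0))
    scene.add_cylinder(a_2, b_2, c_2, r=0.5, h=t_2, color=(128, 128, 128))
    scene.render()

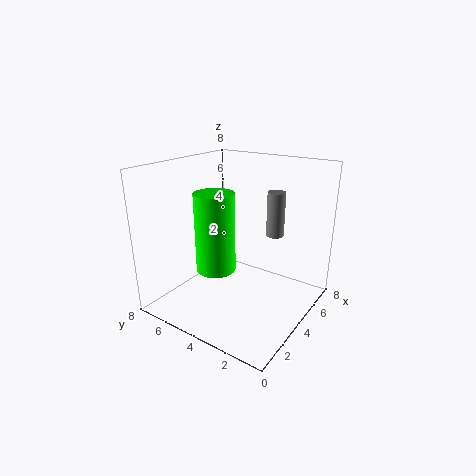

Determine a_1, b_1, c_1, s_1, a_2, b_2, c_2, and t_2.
a_1 = 2
b_1 = 4
c_1 = 3
s_1 = 1
a_2 = 5.5
b_2 = 2.5
c_2 = 4
t_2 = 2.5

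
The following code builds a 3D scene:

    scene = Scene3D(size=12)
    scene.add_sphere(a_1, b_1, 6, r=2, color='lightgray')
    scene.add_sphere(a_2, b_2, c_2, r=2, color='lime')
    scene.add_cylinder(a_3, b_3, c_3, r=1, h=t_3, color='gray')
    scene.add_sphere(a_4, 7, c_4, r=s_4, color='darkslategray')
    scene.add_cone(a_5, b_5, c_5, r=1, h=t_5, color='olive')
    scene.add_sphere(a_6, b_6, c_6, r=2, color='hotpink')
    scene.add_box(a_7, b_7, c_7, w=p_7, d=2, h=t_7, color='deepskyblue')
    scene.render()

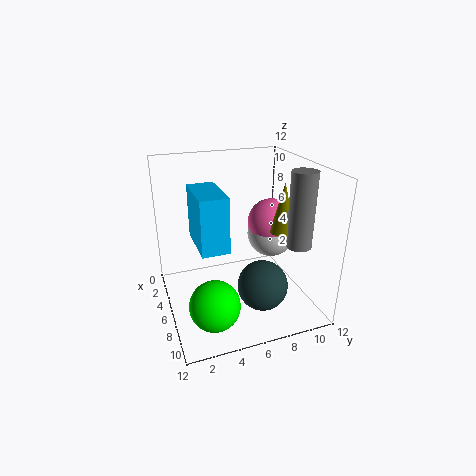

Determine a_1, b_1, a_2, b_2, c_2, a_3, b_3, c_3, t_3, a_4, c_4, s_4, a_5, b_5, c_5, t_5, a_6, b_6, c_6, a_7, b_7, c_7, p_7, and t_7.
a_1 = 6; b_1 = 9; a_2 = 9; b_2 = 3; c_2 = 2; a_3 = 9; b_3 = 10; c_3 = 6; t_3 = 6; a_4 = 9; c_4 = 3; s_4 = 2; a_5 = 8; b_5 = 9; c_5 = 7; t_5 = 4; a_6 = 6; b_6 = 9; c_6 = 7; a_7 = 6; b_7 = 2; c_7 = 7; p_7 = 4; t_7 = 4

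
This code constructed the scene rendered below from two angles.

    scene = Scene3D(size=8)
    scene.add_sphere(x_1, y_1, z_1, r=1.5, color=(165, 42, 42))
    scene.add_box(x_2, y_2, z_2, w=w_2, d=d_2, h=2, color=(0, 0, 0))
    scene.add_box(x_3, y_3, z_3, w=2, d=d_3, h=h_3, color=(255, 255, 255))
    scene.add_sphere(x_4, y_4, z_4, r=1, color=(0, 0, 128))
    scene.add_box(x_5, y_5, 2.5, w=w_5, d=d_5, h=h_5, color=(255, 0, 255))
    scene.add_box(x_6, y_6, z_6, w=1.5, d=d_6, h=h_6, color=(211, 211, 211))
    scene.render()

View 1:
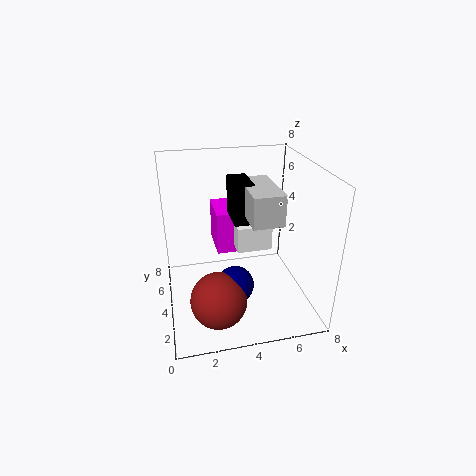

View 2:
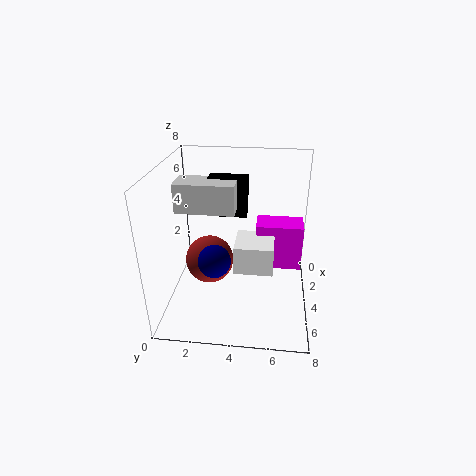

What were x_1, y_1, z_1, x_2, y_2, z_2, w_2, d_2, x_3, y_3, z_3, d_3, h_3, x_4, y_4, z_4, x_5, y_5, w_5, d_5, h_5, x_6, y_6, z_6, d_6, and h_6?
x_1 = 2.5
y_1 = 2
z_1 = 1.5
x_2 = 3.5
y_2 = 2.5
z_2 = 5.5
w_2 = 1
d_2 = 2
x_3 = 4
y_3 = 4
z_3 = 3
d_3 = 2
h_3 = 1.5
x_4 = 3.5
y_4 = 2.5
z_4 = 2
x_5 = 3
y_5 = 5
w_5 = 1.5
d_5 = 2.5
h_5 = 2.5
x_6 = 4
y_6 = 1
z_6 = 6
d_6 = 3
h_6 = 1.5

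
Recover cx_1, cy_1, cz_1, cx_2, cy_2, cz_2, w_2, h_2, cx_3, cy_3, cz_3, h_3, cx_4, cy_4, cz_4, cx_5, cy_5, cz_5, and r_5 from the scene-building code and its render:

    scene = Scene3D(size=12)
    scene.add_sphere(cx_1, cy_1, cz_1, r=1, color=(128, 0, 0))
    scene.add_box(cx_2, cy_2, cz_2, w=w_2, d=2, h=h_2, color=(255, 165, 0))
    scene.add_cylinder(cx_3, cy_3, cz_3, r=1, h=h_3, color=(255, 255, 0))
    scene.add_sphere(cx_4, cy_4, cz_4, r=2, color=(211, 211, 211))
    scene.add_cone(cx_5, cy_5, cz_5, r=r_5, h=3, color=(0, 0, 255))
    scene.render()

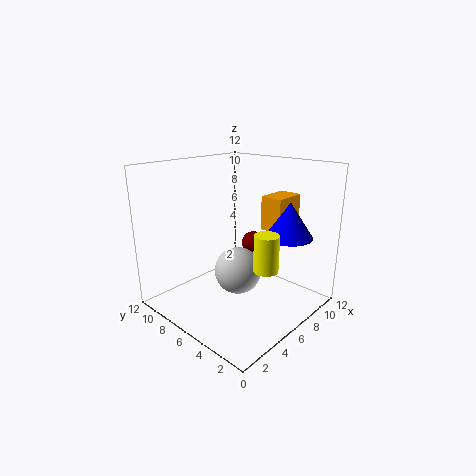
cx_1 = 8; cy_1 = 6; cz_1 = 5; cx_2 = 9; cy_2 = 4; cz_2 = 6; w_2 = 3; h_2 = 3; cx_3 = 6; cy_3 = 3; cz_3 = 4; h_3 = 3; cx_4 = 6; cy_4 = 6; cz_4 = 3; cx_5 = 9; cy_5 = 3; cz_5 = 6; r_5 = 2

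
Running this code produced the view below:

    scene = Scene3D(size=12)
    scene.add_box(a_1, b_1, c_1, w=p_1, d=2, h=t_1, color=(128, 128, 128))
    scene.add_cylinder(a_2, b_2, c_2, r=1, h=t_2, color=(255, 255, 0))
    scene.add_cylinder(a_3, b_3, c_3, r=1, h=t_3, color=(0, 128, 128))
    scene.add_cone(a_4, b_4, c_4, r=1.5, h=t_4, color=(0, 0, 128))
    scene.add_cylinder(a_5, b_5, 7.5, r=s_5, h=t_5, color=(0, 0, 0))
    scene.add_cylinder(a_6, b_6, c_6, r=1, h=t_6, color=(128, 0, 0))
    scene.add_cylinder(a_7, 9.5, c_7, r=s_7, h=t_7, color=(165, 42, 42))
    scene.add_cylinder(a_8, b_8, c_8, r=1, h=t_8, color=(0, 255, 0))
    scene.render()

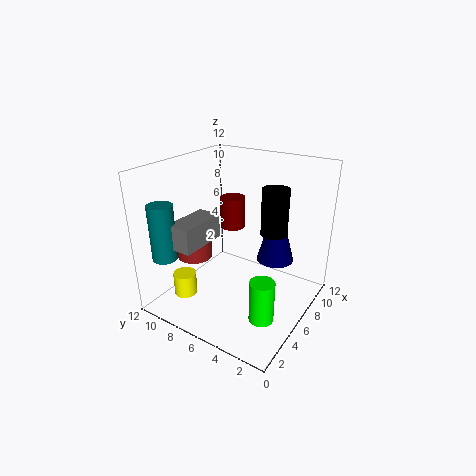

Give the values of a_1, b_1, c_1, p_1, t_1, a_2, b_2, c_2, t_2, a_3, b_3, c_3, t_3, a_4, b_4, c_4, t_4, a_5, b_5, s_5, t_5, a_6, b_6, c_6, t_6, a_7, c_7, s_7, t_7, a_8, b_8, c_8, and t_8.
a_1 = 1.5, b_1 = 7.5, c_1 = 6, p_1 = 4, t_1 = 2, a_2 = 3.5, b_2 = 10, c_2 = 0.5, t_2 = 2, a_3 = 1.5, b_3 = 10, c_3 = 5, t_3 = 4.5, a_4 = 7, b_4 = 3, c_4 = 4.5, t_4 = 5.5, a_5 = 5.5, b_5 = 2.5, s_5 = 1, t_5 = 3.5, a_6 = 6, b_6 = 6.5, c_6 = 7, t_6 = 2.5, a_7 = 4.5, c_7 = 4, s_7 = 1.5, t_7 = 2, a_8 = 4, b_8 = 2.5, c_8 = 0.5, t_8 = 3.5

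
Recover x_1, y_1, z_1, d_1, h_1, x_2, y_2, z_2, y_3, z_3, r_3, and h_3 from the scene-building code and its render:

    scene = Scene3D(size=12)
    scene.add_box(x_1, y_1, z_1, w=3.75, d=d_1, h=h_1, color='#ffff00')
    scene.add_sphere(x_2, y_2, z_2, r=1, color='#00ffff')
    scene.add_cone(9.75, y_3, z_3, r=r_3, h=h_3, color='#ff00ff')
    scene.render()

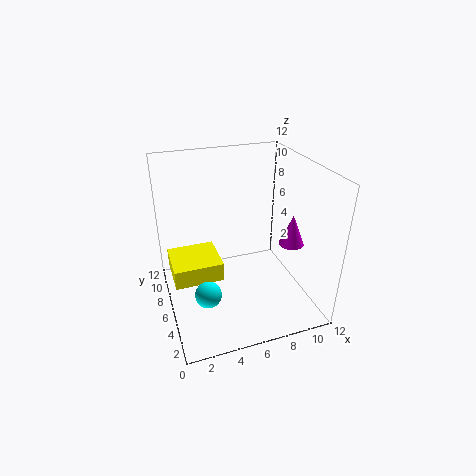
x_1 = 0.25
y_1 = 3.5
z_1 = 4
d_1 = 3.5
h_1 = 1.5
x_2 = 2.5
y_2 = 2.75
z_2 = 3.5
y_3 = 3.75
z_3 = 6
r_3 = 1
h_3 = 2.5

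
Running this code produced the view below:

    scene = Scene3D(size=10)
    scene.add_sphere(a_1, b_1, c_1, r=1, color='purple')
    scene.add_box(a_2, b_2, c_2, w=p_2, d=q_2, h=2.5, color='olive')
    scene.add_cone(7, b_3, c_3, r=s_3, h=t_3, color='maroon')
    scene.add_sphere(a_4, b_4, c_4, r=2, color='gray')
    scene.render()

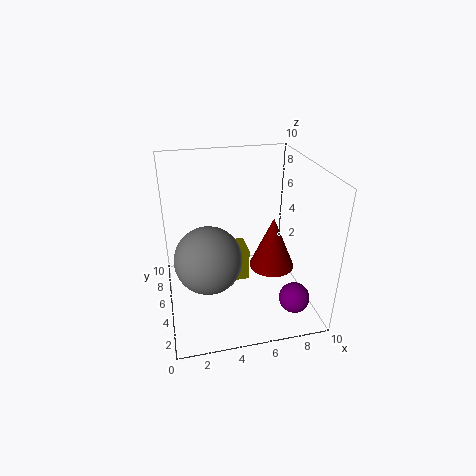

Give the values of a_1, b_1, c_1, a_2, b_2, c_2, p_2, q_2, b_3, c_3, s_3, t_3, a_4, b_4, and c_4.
a_1 = 8, b_1 = 1.5, c_1 = 2, a_2 = 4.5, b_2 = 5.5, c_2 = 1, p_2 = 1.5, q_2 = 2, b_3 = 3.5, c_3 = 3.5, s_3 = 1.5, t_3 = 3.5, a_4 = 2.5, b_4 = 2, c_4 = 5.5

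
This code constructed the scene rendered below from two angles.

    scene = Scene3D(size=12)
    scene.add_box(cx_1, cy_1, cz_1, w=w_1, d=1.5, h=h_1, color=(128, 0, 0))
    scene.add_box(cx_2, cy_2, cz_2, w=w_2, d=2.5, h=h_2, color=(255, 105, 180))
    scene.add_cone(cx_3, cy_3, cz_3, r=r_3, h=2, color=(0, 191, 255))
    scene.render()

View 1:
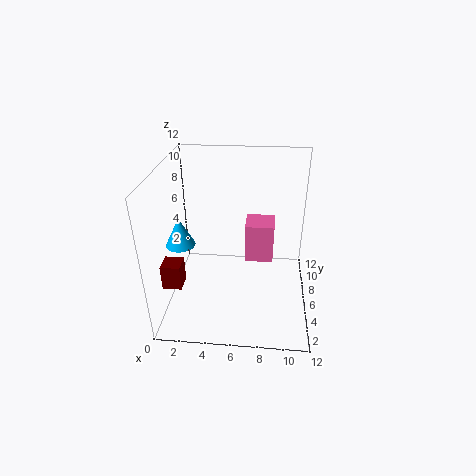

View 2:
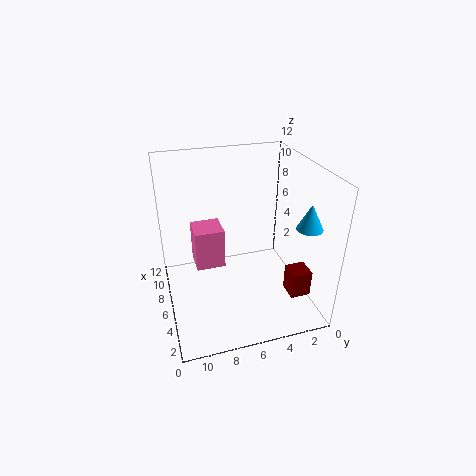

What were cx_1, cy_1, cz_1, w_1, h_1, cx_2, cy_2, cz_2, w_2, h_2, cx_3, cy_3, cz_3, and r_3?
cx_1 = 0.5; cy_1 = 2; cz_1 = 3.5; w_1 = 1.5; h_1 = 2; cx_2 = 6.5; cy_2 = 7; cz_2 = 3; w_2 = 2.5; h_2 = 3.5; cx_3 = 2.5; cy_3 = 1.5; cz_3 = 8; r_3 = 1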